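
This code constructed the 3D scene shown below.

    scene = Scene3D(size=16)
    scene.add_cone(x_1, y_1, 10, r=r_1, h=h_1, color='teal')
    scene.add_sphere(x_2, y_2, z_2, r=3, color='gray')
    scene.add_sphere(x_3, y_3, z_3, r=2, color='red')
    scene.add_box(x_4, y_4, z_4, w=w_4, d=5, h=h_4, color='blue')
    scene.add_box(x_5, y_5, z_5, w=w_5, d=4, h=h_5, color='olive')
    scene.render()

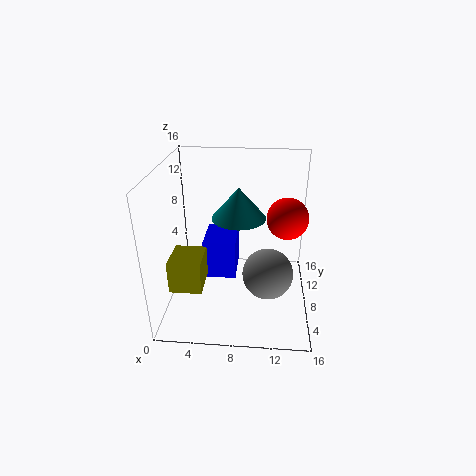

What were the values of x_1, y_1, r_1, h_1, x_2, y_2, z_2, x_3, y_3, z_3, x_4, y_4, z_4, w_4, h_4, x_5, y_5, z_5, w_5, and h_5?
x_1 = 8, y_1 = 9, r_1 = 3, h_1 = 3.5, x_2 = 11.5, y_2 = 8.5, z_2 = 3, x_3 = 13, y_3 = 5, z_3 = 12, x_4 = 3.5, y_4 = 10, z_4 = 1, w_4 = 4, h_4 = 5, x_5 = 1, y_5 = 3.5, z_5 = 3.5, w_5 = 3.5, h_5 = 3.5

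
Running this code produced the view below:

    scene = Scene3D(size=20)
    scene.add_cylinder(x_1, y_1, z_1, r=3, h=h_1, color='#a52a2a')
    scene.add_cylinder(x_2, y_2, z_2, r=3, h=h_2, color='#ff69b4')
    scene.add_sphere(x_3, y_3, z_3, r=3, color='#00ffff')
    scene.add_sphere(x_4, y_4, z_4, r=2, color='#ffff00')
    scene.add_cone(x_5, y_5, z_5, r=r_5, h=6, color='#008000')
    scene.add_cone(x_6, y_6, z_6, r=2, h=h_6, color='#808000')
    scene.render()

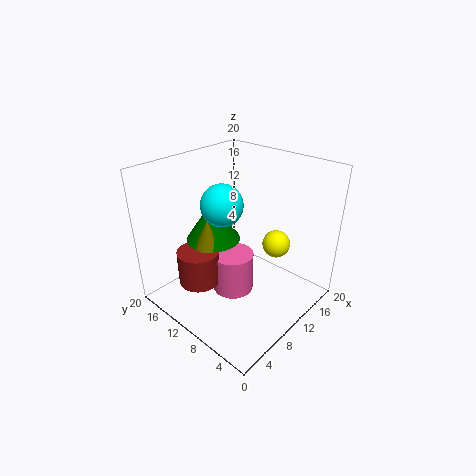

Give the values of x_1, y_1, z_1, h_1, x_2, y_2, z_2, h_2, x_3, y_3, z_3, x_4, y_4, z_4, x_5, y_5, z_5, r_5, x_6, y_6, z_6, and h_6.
x_1 = 6, y_1 = 14, z_1 = 3, h_1 = 5, x_2 = 10, y_2 = 11, z_2 = 1, h_2 = 6, x_3 = 10, y_3 = 13, z_3 = 14, x_4 = 15, y_4 = 7, z_4 = 8, x_5 = 10, y_5 = 15, z_5 = 8, r_5 = 4, x_6 = 8, y_6 = 14, z_6 = 8, h_6 = 4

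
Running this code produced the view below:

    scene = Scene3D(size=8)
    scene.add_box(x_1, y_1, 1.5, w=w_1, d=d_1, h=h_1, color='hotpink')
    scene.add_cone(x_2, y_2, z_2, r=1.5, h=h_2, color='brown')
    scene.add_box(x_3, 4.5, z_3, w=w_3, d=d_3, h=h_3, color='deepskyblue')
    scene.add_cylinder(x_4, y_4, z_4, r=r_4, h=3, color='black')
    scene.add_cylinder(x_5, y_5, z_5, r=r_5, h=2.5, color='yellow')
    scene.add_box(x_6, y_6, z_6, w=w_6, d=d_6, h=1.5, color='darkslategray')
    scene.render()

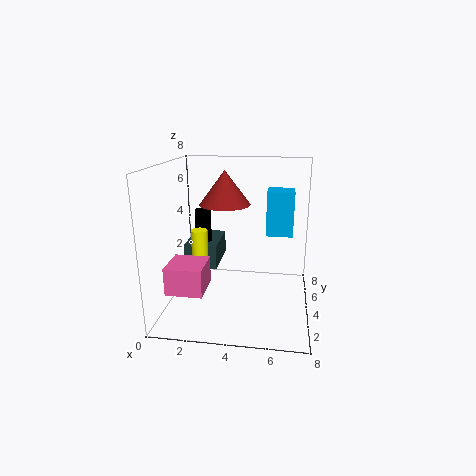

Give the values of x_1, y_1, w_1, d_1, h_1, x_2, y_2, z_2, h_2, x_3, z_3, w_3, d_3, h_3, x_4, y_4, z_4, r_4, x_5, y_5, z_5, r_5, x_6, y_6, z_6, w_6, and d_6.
x_1 = 0.5
y_1 = 1.5
w_1 = 2
d_1 = 2
h_1 = 1.5
x_2 = 3
y_2 = 5.5
z_2 = 5.5
h_2 = 2
x_3 = 5.5
z_3 = 4
w_3 = 1.5
d_3 = 1.5
h_3 = 2.5
x_4 = 1.5
y_4 = 6
z_4 = 2
r_4 = 0.5
x_5 = 1.5
y_5 = 5
z_5 = 1.5
r_5 = 0.5
x_6 = 0.5
y_6 = 5
z_6 = 1.5
w_6 = 2
d_6 = 3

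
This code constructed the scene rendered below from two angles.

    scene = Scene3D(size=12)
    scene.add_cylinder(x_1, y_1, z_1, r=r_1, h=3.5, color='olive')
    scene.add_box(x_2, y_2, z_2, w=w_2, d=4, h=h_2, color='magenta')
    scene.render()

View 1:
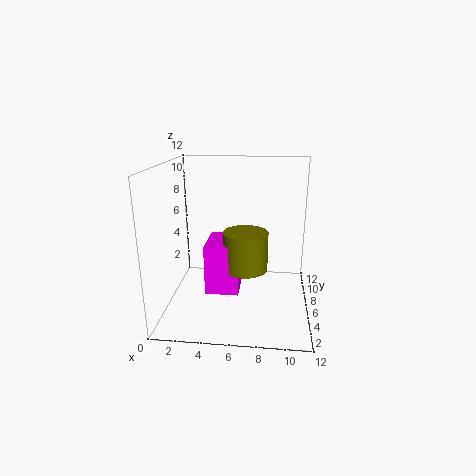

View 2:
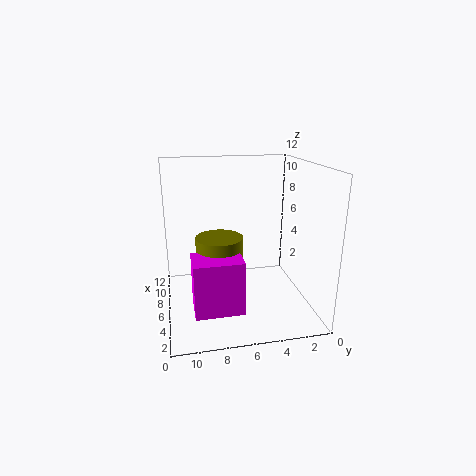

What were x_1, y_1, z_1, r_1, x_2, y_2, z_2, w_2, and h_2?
x_1 = 6.5
y_1 = 7.5
z_1 = 2.5
r_1 = 2
x_2 = 3
y_2 = 6
z_2 = 0.5
w_2 = 3
h_2 = 4.5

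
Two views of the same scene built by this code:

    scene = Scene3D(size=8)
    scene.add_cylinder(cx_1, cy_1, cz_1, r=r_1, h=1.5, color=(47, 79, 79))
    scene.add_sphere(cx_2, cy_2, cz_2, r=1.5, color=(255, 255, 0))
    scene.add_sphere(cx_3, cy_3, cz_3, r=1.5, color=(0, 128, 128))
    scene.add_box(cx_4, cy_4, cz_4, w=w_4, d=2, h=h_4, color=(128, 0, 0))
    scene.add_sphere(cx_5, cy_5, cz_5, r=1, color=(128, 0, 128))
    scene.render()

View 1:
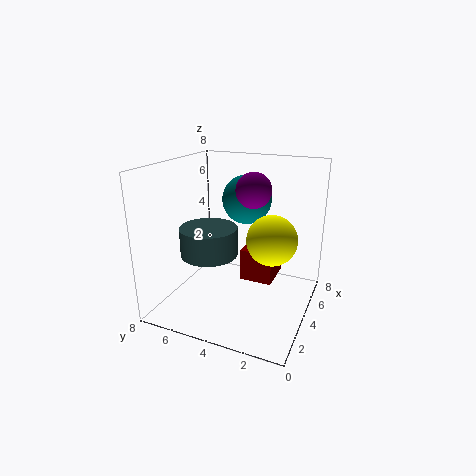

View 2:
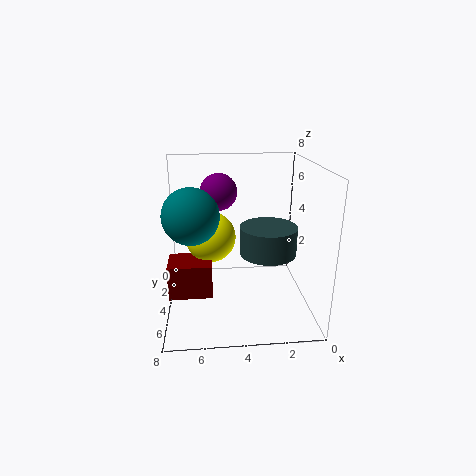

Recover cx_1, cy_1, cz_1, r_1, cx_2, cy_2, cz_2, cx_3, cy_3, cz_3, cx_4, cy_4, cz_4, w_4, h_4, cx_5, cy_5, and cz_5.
cx_1 = 2.5; cy_1 = 5; cz_1 = 3.5; r_1 = 1.5; cx_2 = 5.5; cy_2 = 2.5; cz_2 = 3.5; cx_3 = 6.5; cy_3 = 4.5; cz_3 = 5.5; cx_4 = 5.5; cy_4 = 2.5; cz_4 = 0.5; w_4 = 2.5; h_4 = 2; cx_5 = 5; cy_5 = 3.5; cz_5 = 6.5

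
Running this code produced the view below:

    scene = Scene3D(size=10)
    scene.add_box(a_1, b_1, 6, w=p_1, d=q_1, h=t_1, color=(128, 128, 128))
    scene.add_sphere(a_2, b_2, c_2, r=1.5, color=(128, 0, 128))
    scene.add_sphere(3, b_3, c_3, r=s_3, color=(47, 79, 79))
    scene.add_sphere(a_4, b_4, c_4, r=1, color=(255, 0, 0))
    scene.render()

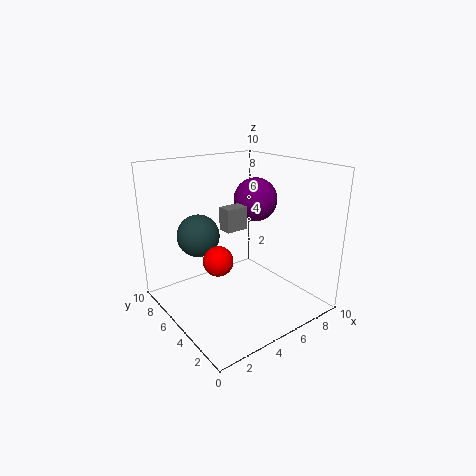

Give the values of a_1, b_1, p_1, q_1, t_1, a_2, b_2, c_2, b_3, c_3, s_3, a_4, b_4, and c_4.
a_1 = 3.5; b_1 = 4; p_1 = 1.5; q_1 = 1; t_1 = 1.5; a_2 = 6.5; b_2 = 5; c_2 = 7.5; b_3 = 7; c_3 = 5; s_3 = 1.5; a_4 = 3; b_4 = 4.5; c_4 = 4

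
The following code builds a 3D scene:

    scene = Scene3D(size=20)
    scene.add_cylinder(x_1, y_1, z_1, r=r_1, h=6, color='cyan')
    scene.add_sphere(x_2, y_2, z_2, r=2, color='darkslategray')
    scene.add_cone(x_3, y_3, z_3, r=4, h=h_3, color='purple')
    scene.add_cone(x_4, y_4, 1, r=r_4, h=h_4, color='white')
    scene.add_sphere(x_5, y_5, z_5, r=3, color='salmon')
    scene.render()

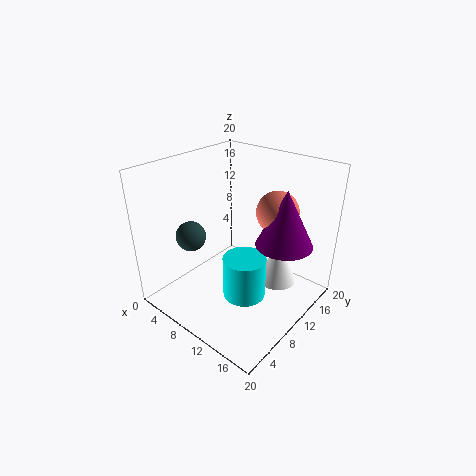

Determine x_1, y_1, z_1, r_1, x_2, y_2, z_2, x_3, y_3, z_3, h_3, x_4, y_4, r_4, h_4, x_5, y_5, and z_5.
x_1 = 12; y_1 = 9; z_1 = 2; r_1 = 3; x_2 = 6; y_2 = 5; z_2 = 11; x_3 = 15; y_3 = 14; z_3 = 9; h_3 = 8; x_4 = 13; y_4 = 16; r_4 = 3; h_4 = 7; x_5 = 13; y_5 = 15; z_5 = 13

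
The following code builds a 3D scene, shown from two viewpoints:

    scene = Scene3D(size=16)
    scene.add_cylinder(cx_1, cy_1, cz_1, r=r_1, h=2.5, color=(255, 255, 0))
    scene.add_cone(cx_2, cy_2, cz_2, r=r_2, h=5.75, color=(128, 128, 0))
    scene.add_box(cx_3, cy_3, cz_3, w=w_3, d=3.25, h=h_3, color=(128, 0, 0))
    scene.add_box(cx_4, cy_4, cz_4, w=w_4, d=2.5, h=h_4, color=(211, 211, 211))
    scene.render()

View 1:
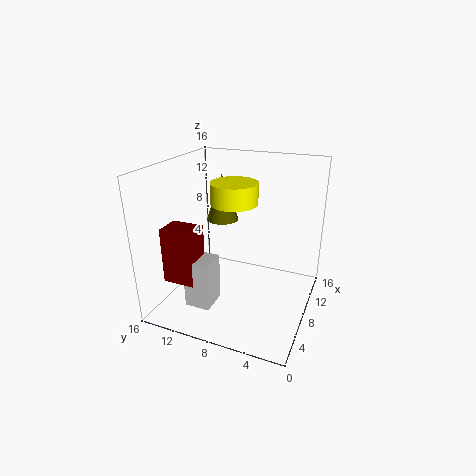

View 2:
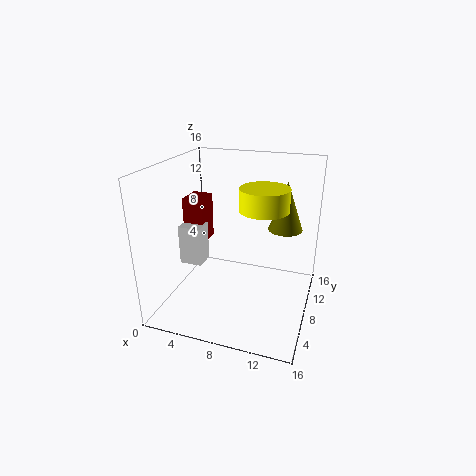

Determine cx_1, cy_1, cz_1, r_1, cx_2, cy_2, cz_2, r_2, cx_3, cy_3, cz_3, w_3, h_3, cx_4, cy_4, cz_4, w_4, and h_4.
cx_1 = 10.5, cy_1 = 9.5, cz_1 = 11, r_1 = 2.75, cx_2 = 12.5, cy_2 = 12, cz_2 = 8, r_2 = 2, cx_3 = 0.5, cy_3 = 9.5, cz_3 = 5.75, w_3 = 2.5, h_3 = 5.5, cx_4 = 0.5, cy_4 = 8, cz_4 = 3.5, w_4 = 2.75, h_4 = 4.75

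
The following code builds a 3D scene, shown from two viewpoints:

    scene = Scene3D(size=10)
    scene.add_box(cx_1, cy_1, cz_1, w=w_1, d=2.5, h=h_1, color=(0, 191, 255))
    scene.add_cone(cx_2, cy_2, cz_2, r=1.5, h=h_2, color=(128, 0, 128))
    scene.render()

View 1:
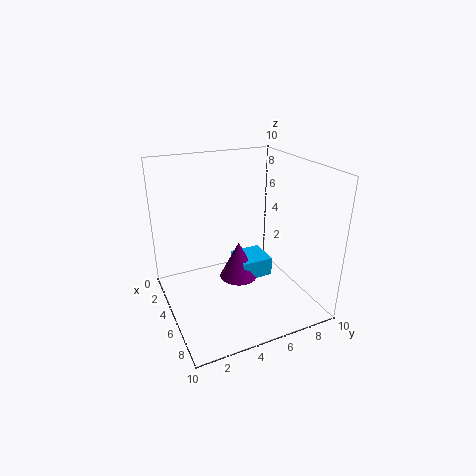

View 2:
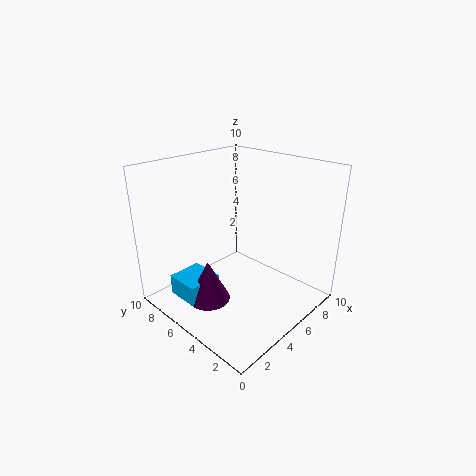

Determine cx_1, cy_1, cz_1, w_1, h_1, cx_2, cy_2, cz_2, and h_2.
cx_1 = 1.5; cy_1 = 6; cz_1 = 0.5; w_1 = 2.5; h_1 = 1.5; cx_2 = 3; cy_2 = 6; cz_2 = 0.5; h_2 = 3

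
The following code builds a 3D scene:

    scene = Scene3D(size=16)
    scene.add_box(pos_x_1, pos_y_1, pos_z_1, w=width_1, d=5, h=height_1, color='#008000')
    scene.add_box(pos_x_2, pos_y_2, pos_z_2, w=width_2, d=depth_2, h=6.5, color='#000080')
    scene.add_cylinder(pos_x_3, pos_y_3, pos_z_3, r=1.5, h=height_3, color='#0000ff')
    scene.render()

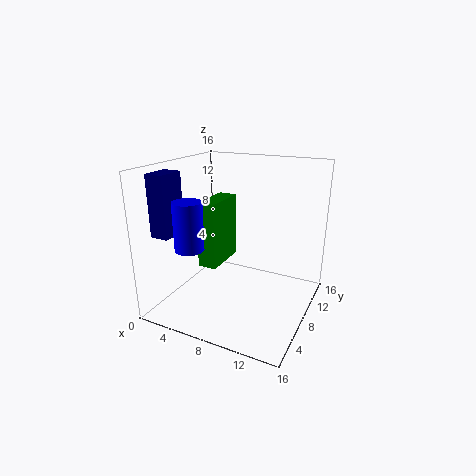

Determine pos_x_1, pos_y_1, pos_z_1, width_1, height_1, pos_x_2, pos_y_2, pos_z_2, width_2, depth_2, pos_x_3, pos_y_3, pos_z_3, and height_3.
pos_x_1 = 5; pos_y_1 = 4.5; pos_z_1 = 5.5; width_1 = 2; height_1 = 7; pos_x_2 = 1; pos_y_2 = 2; pos_z_2 = 9; width_2 = 2; depth_2 = 3; pos_x_3 = 5; pos_y_3 = 3; pos_z_3 = 8; height_3 = 5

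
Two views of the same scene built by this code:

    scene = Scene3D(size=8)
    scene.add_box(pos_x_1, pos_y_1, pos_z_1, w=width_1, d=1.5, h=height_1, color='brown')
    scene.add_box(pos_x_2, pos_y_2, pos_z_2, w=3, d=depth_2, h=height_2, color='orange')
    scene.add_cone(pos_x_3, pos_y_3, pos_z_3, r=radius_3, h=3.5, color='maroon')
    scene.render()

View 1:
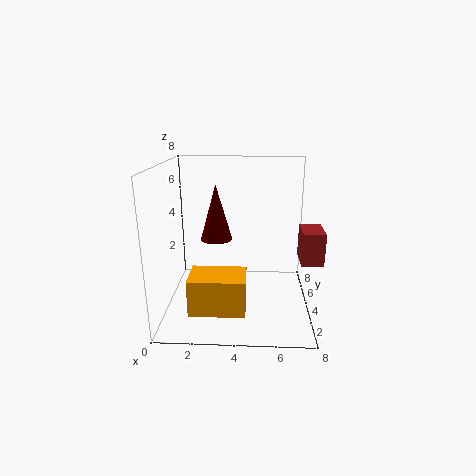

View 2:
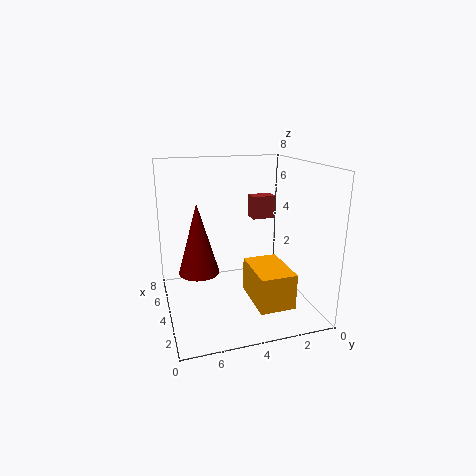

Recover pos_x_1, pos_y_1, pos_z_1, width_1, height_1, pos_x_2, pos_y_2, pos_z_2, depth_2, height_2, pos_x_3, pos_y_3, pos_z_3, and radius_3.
pos_x_1 = 7; pos_y_1 = 0.5; pos_z_1 = 4; width_1 = 1; height_1 = 1.5; pos_x_2 = 1.5; pos_y_2 = 1.5; pos_z_2 = 0.5; depth_2 = 2; height_2 = 2; pos_x_3 = 2.5; pos_y_3 = 6.5; pos_z_3 = 3; radius_3 = 1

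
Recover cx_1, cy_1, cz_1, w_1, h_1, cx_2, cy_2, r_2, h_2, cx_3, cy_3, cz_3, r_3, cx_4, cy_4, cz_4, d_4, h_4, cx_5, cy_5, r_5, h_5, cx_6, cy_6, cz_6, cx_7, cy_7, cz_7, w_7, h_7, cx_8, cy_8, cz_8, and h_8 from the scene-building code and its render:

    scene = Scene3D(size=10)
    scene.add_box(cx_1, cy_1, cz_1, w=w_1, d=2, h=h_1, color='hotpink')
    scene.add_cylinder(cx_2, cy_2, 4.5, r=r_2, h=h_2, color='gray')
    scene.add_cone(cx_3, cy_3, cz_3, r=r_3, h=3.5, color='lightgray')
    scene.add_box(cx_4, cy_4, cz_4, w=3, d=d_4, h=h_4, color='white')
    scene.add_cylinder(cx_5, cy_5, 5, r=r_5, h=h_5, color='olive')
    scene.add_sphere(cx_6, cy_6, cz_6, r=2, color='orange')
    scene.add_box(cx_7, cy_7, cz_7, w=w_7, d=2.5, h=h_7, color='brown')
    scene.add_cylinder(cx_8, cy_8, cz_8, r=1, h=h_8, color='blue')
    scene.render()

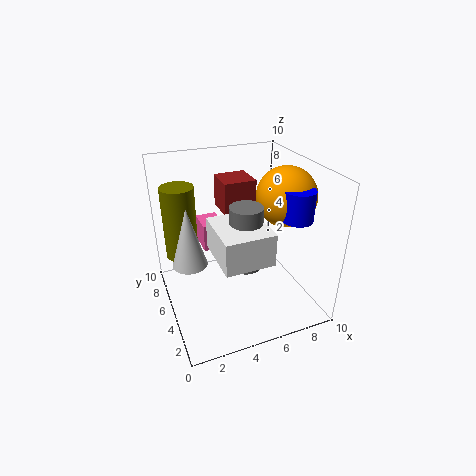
cx_1 = 3
cy_1 = 6.5
cz_1 = 3.5
w_1 = 1.5
h_1 = 2
cx_2 = 4.5
cy_2 = 2.5
r_2 = 1
h_2 = 4
cx_3 = 1
cy_3 = 2.5
cz_3 = 5.5
r_3 = 1
cx_4 = 2.5
cy_4 = 0.5
cz_4 = 5.5
d_4 = 3.5
h_4 = 2
cx_5 = 1
cy_5 = 4.5
r_5 = 1
h_5 = 4.5
cx_6 = 8
cy_6 = 4
cz_6 = 8
cx_7 = 5
cy_7 = 7.5
cz_7 = 5.5
w_7 = 2.5
h_7 = 2.5
cx_8 = 8
cy_8 = 2.5
cz_8 = 7
h_8 = 2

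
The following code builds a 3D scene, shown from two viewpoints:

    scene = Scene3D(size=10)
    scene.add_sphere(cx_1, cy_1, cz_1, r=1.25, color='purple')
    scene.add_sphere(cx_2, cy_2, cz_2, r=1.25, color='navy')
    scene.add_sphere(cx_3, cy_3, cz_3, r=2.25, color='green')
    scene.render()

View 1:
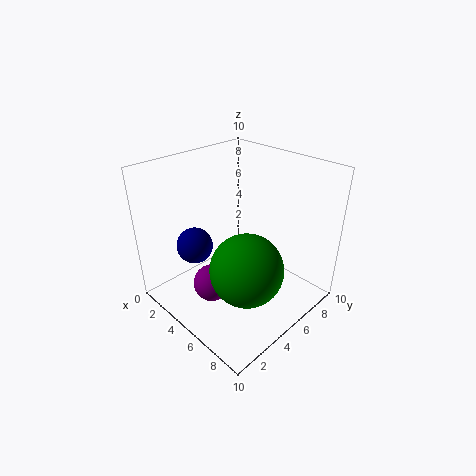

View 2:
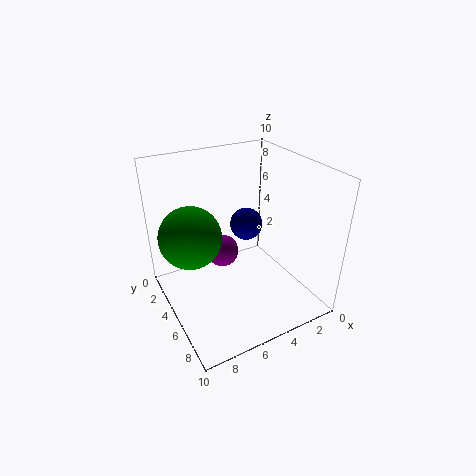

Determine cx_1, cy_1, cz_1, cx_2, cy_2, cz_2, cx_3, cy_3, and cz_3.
cx_1 = 5, cy_1 = 2.5, cz_1 = 2.5, cx_2 = 3, cy_2 = 2.75, cz_2 = 4.5, cx_3 = 7.75, cy_3 = 3, cz_3 = 4.75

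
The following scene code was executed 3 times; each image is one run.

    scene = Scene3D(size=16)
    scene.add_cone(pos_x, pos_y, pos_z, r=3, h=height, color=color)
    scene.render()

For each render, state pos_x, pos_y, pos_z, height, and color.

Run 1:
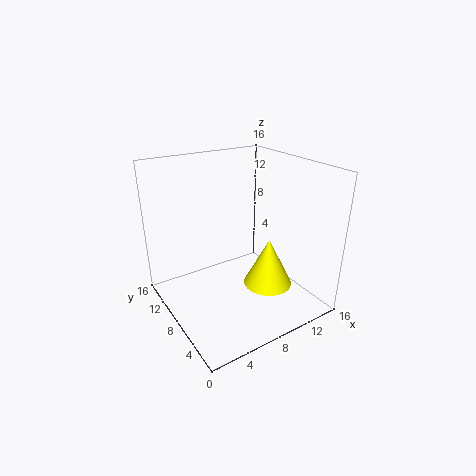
pos_x = 12.5; pos_y = 8; pos_z = 0.5; height = 6; color = 'yellow'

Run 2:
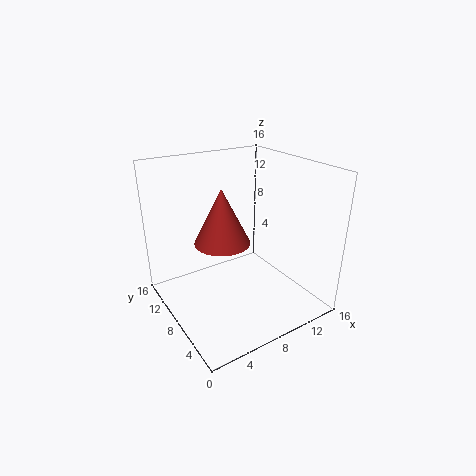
pos_x = 6; pos_y = 8; pos_z = 8; height = 6; color = 'brown'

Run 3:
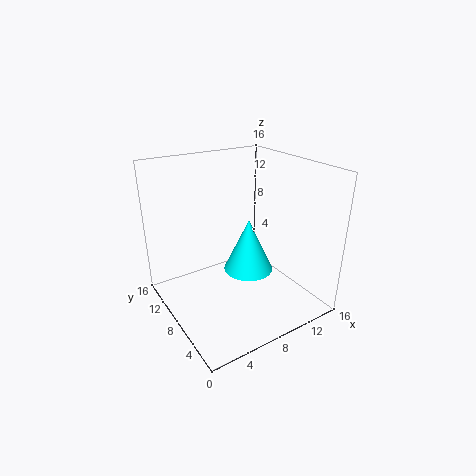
pos_x = 10.5; pos_y = 9.5; pos_z = 2.5; height = 6.5; color = 'cyan'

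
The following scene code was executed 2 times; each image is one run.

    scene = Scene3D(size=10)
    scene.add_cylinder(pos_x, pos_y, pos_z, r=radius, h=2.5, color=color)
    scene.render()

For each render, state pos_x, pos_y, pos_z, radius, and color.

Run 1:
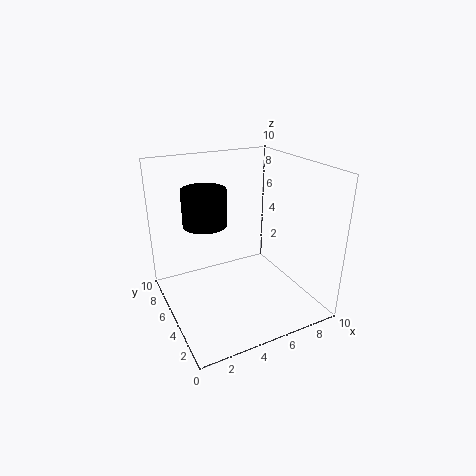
pos_x = 3
pos_y = 6
pos_z = 6
radius = 1.5
color = 'black'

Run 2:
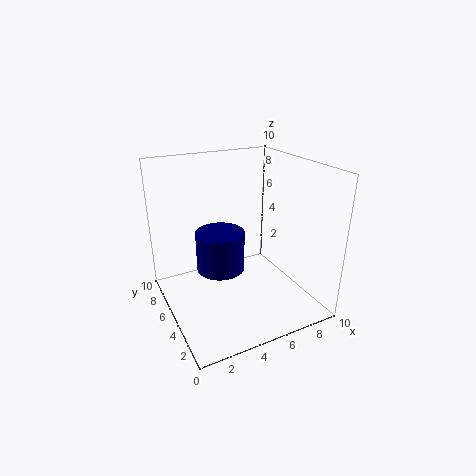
pos_x = 3
pos_y = 3.5
pos_z = 4
radius = 1.5
color = 'navy'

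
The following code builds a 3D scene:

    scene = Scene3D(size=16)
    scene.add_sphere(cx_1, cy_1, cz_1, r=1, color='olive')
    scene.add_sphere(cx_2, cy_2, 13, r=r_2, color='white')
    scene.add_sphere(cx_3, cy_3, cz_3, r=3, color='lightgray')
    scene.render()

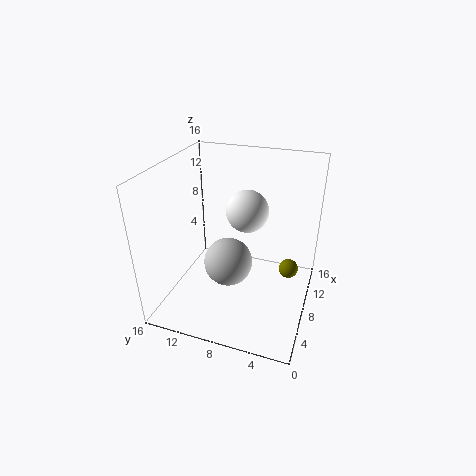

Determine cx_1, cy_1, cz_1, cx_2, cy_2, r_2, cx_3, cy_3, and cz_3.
cx_1 = 7
cy_1 = 2
cz_1 = 6
cx_2 = 5
cy_2 = 6
r_2 = 2
cx_3 = 10
cy_3 = 10
cz_3 = 3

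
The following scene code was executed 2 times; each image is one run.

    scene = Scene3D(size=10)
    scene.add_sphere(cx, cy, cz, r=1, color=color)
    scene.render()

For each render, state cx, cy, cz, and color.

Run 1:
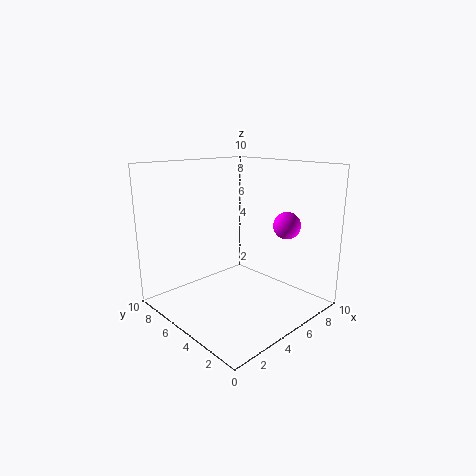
cx = 8.5; cy = 3.5; cz = 5.5; color = 'magenta'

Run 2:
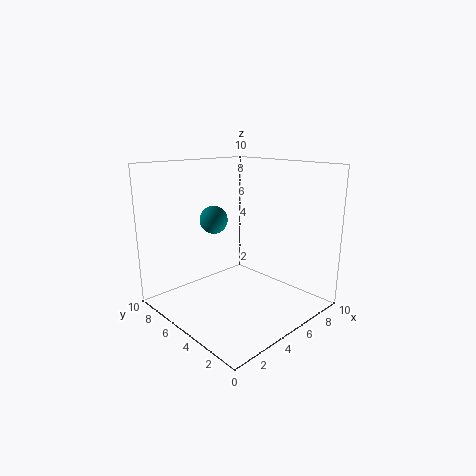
cx = 4.5; cy = 7; cz = 6; color = 'teal'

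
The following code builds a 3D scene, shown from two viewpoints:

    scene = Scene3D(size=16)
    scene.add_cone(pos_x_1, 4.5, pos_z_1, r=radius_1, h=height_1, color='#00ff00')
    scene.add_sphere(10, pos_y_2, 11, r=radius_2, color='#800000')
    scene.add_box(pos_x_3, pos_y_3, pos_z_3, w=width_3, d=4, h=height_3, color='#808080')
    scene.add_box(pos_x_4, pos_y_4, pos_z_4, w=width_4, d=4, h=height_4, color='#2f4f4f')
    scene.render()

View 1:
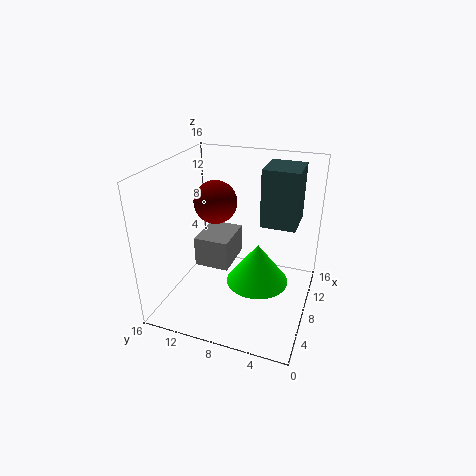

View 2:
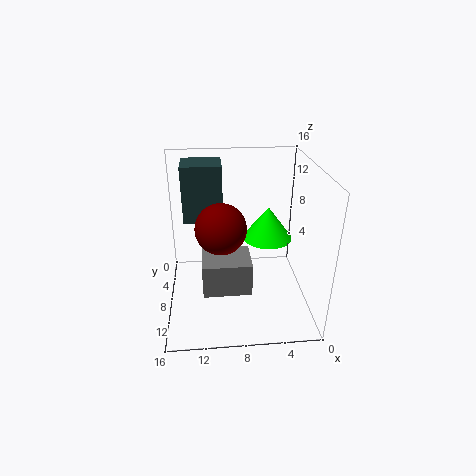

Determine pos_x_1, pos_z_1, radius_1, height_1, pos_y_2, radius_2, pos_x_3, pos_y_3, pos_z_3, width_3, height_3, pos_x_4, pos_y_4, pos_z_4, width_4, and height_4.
pos_x_1 = 4
pos_z_1 = 6
radius_1 = 3
height_1 = 4
pos_y_2 = 11.5
radius_2 = 2.5
pos_x_3 = 7
pos_y_3 = 9
pos_z_3 = 4
width_3 = 5
height_3 = 3.5
pos_x_4 = 9.5
pos_y_4 = 2
pos_z_4 = 9
width_4 = 4.5
height_4 = 6.5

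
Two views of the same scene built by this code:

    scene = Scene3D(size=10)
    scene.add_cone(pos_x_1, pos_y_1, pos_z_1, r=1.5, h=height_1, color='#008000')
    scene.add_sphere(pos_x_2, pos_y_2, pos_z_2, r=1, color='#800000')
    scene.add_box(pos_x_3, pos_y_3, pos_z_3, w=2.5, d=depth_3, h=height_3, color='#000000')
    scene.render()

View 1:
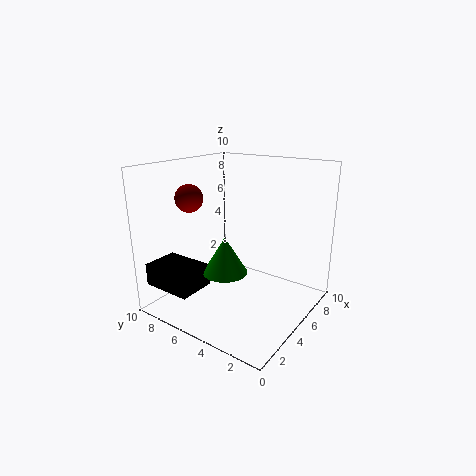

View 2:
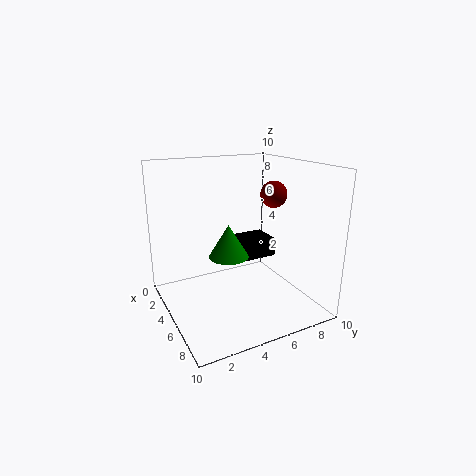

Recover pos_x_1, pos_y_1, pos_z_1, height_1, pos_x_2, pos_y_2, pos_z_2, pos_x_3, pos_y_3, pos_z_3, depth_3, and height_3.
pos_x_1 = 3.5; pos_y_1 = 5; pos_z_1 = 3; height_1 = 2.5; pos_x_2 = 4; pos_y_2 = 8.5; pos_z_2 = 7.5; pos_x_3 = 0.5; pos_y_3 = 6; pos_z_3 = 2; depth_3 = 3.5; height_3 = 1.5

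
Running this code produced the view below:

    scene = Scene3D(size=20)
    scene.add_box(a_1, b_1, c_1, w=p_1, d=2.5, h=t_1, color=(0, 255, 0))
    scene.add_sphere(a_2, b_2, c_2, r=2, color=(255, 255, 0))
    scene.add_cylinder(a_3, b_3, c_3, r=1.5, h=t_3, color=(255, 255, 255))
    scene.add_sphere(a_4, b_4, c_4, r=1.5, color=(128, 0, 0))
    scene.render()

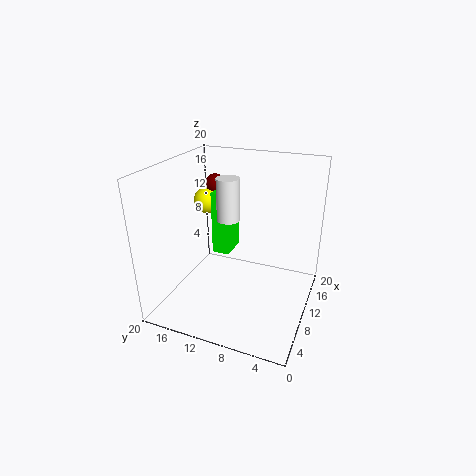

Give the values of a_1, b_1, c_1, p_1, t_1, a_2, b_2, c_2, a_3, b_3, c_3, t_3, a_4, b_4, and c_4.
a_1 = 10; b_1 = 11.5; c_1 = 7; p_1 = 4; t_1 = 9; a_2 = 14.5; b_2 = 17; c_2 = 13; a_3 = 8; b_3 = 10.5; c_3 = 13.5; t_3 = 5.5; a_4 = 15.5; b_4 = 16; c_4 = 15.5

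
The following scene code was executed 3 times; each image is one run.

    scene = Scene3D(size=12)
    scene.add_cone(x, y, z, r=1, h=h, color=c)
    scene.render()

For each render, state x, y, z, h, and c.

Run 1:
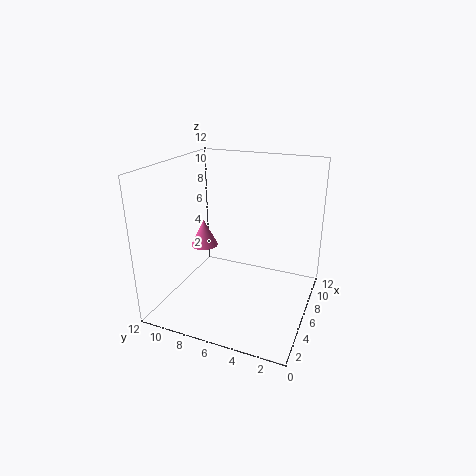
x = 3
y = 7.5
z = 6.5
h = 2
c = 'hotpink'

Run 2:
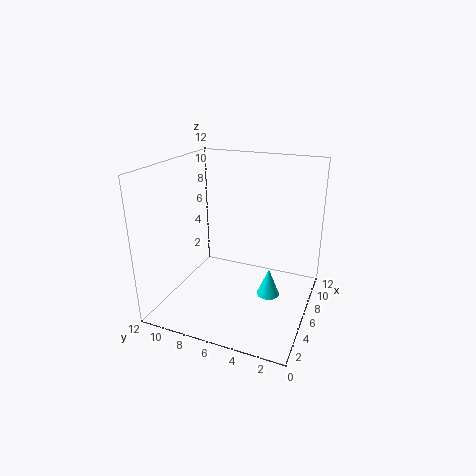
x = 7
y = 3.5
z = 0.5
h = 2.5
c = 'cyan'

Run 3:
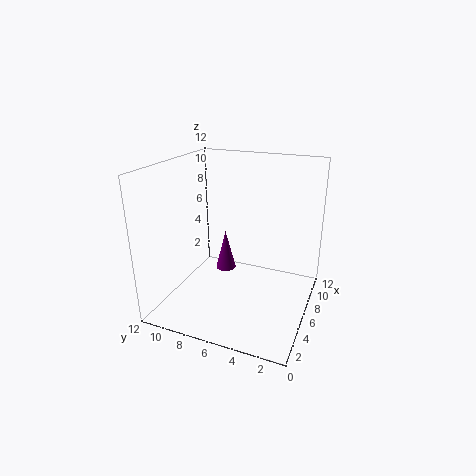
x = 10
y = 9
z = 0.5
h = 4
c = 'purple'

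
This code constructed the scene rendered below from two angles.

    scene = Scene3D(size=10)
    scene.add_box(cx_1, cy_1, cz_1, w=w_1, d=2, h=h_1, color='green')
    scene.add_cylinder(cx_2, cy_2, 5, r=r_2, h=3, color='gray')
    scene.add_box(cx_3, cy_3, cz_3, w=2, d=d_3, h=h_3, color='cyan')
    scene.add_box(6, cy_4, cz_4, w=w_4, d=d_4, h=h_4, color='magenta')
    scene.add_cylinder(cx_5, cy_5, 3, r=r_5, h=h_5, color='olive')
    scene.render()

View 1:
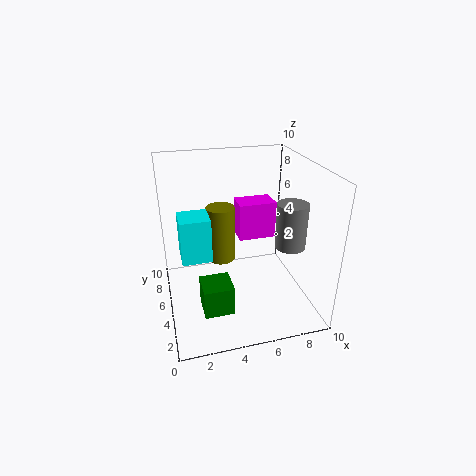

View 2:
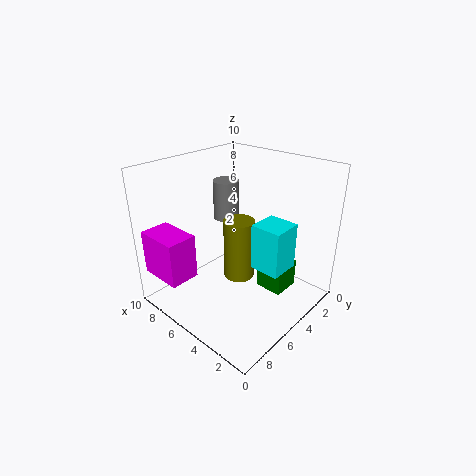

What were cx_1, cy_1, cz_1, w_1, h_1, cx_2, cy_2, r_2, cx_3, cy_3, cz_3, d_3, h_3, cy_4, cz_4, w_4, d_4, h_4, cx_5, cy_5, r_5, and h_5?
cx_1 = 2
cy_1 = 2
cz_1 = 1
w_1 = 2
h_1 = 2
cx_2 = 8
cy_2 = 3
r_2 = 1
cx_3 = 1
cy_3 = 4
cz_3 = 4
d_3 = 2
h_3 = 3
cy_4 = 8
cz_4 = 3
w_4 = 3
d_4 = 2
h_4 = 3
cx_5 = 4
cy_5 = 6
r_5 = 1
h_5 = 4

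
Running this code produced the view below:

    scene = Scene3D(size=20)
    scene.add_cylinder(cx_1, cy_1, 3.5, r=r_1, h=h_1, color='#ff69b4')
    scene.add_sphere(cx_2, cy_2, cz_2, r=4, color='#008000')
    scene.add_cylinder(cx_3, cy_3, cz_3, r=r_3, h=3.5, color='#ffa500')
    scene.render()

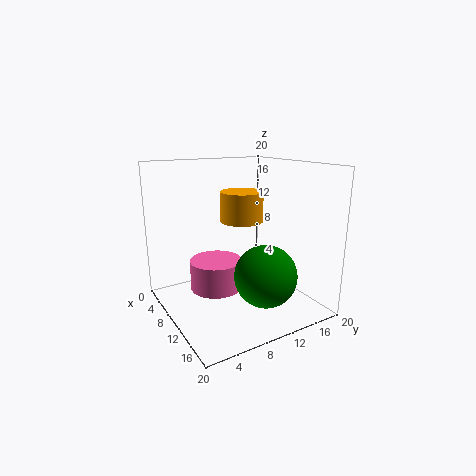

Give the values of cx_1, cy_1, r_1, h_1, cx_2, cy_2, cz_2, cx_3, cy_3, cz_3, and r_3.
cx_1 = 10
cy_1 = 6.5
r_1 = 3.5
h_1 = 4
cx_2 = 16
cy_2 = 10.5
cz_2 = 6.5
cx_3 = 15
cy_3 = 7.5
cz_3 = 14
r_3 = 2.5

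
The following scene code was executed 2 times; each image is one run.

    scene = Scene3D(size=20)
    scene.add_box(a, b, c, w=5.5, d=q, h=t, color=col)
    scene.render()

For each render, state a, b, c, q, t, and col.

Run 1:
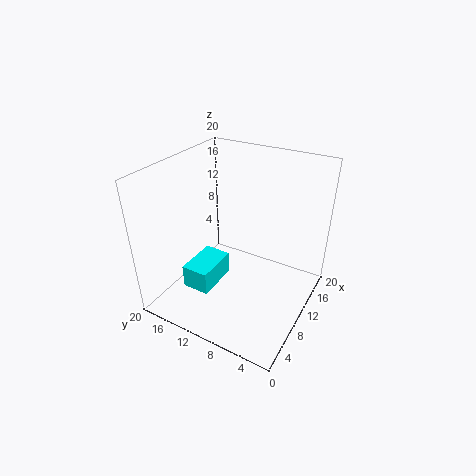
a = 2, b = 10, c = 6, q = 3.5, t = 3, col = 'cyan'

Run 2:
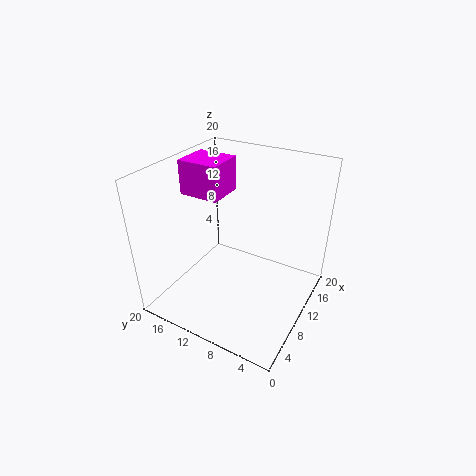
a = 10, b = 13.5, c = 14.5, q = 6, t = 5, col = 'magenta'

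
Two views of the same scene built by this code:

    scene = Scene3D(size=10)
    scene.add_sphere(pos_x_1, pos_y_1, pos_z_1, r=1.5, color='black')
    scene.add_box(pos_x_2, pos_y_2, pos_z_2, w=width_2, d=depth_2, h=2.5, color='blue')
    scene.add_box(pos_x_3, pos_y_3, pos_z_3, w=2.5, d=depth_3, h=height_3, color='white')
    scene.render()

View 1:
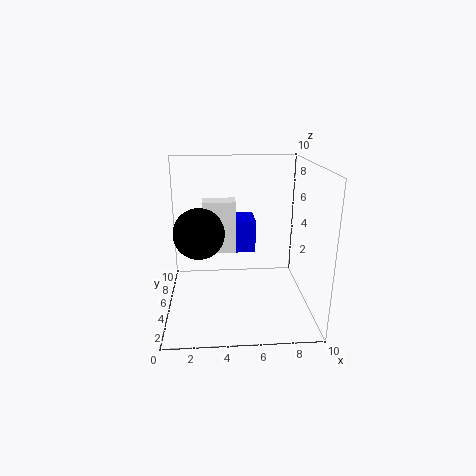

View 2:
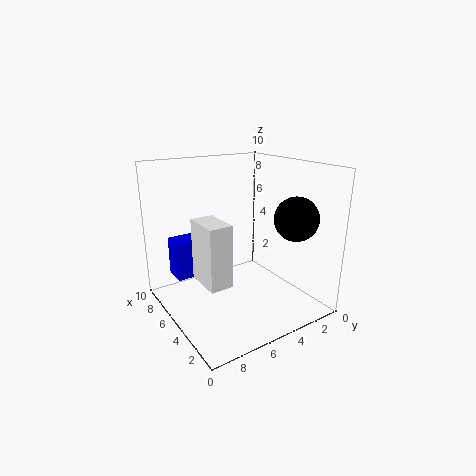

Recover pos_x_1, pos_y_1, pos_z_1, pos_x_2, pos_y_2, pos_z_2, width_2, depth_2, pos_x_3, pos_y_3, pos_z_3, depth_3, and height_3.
pos_x_1 = 2.5, pos_y_1 = 2, pos_z_1 = 6.5, pos_x_2 = 5, pos_y_2 = 7, pos_z_2 = 3, width_2 = 1.5, depth_2 = 2.5, pos_x_3 = 2.5, pos_y_3 = 7, pos_z_3 = 3, depth_3 = 1.5, height_3 = 4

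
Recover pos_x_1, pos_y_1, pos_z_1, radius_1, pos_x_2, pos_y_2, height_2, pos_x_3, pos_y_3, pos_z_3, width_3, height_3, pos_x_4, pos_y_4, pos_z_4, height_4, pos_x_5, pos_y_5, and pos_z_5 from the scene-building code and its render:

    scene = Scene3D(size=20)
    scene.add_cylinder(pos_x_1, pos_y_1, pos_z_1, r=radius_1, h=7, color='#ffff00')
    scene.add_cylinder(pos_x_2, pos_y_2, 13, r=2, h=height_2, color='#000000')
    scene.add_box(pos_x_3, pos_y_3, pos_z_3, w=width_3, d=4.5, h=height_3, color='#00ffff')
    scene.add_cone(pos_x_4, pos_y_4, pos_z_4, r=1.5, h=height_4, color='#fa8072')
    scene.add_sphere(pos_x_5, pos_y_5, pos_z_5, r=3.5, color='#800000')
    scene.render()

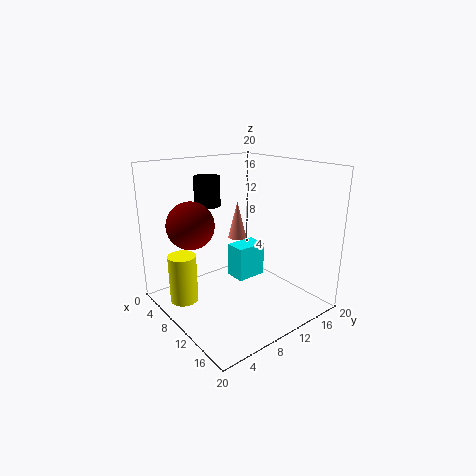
pos_x_1 = 5.5, pos_y_1 = 3.5, pos_z_1 = 0.5, radius_1 = 2, pos_x_2 = 2.5, pos_y_2 = 10, height_2 = 4.5, pos_x_3 = 7, pos_y_3 = 10.5, pos_z_3 = 3, width_3 = 3, height_3 = 5, pos_x_4 = 3.5, pos_y_4 = 15, pos_z_4 = 7, height_4 = 6, pos_x_5 = 4, pos_y_5 = 6, pos_z_5 = 11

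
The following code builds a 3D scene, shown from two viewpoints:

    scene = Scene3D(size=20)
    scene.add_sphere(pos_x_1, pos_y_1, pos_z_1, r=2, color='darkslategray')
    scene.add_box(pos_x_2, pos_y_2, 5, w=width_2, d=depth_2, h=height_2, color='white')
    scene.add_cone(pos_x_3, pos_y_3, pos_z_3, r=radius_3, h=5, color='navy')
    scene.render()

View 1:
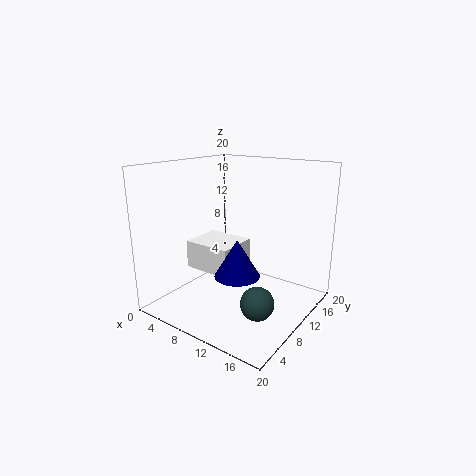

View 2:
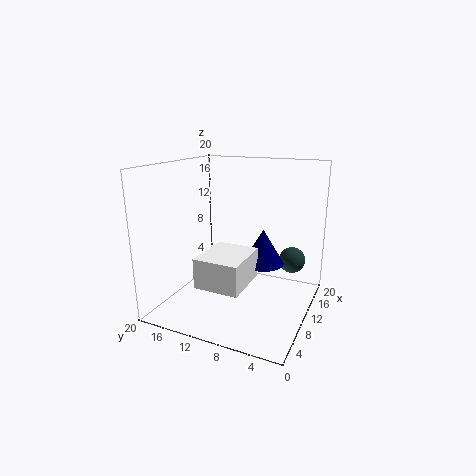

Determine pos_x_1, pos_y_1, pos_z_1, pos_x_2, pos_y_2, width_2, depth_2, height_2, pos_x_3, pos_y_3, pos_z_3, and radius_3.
pos_x_1 = 17; pos_y_1 = 4; pos_z_1 = 5; pos_x_2 = 3; pos_y_2 = 7; width_2 = 7; depth_2 = 6; height_2 = 4; pos_x_3 = 12; pos_y_3 = 7; pos_z_3 = 6; radius_3 = 3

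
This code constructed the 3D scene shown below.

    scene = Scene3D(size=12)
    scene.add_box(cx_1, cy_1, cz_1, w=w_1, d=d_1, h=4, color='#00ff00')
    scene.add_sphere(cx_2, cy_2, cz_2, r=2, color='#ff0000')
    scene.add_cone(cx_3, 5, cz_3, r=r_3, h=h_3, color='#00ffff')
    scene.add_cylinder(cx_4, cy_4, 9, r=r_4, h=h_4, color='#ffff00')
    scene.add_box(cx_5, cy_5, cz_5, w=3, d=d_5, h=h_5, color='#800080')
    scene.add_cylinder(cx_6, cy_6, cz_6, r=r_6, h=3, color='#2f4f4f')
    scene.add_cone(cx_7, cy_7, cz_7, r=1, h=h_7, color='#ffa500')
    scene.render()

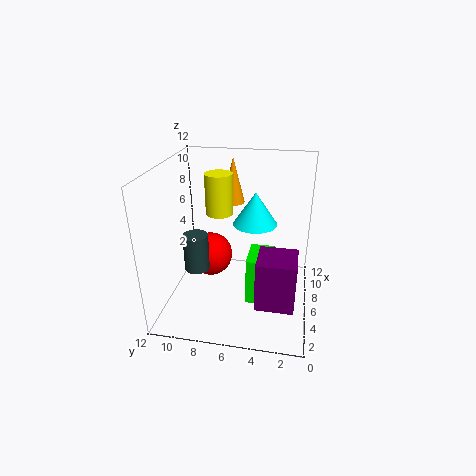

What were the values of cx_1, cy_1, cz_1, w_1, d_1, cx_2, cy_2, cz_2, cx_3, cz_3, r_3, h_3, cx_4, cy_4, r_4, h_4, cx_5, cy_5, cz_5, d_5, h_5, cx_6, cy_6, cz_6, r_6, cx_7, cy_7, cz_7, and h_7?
cx_1 = 4, cy_1 = 3, cz_1 = 1, w_1 = 3, d_1 = 2, cx_2 = 8, cy_2 = 9, cz_2 = 3, cx_3 = 9, cz_3 = 6, r_3 = 2, h_3 = 3, cx_4 = 4, cy_4 = 7, r_4 = 1, h_4 = 3, cx_5 = 2, cy_5 = 1, cz_5 = 2, d_5 = 3, h_5 = 4, cx_6 = 4, cy_6 = 9, cz_6 = 4, r_6 = 1, cx_7 = 9, cy_7 = 7, cz_7 = 8, h_7 = 4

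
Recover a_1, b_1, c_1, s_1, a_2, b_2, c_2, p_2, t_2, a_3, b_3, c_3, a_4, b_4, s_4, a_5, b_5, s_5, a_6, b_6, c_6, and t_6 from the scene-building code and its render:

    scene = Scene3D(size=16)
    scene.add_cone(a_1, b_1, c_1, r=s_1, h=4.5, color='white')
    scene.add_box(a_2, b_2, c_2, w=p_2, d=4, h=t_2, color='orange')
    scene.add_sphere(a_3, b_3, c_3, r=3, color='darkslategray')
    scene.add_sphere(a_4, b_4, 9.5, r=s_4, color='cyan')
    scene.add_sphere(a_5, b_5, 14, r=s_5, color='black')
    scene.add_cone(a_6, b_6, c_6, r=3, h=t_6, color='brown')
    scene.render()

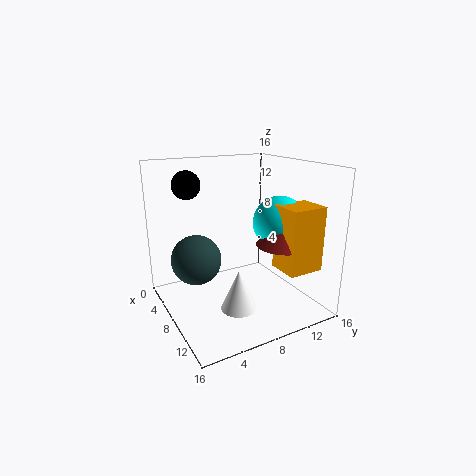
a_1 = 10; b_1 = 7; c_1 = 0.5; s_1 = 2; a_2 = 10.5; b_2 = 11; c_2 = 5; p_2 = 3.5; t_2 = 7; a_3 = 4; b_3 = 4.5; c_3 = 4.5; a_4 = 9.5; b_4 = 12.5; s_4 = 3; a_5 = 6; b_5 = 3; s_5 = 1.5; a_6 = 11; b_6 = 12; c_6 = 7.5; t_6 = 3.5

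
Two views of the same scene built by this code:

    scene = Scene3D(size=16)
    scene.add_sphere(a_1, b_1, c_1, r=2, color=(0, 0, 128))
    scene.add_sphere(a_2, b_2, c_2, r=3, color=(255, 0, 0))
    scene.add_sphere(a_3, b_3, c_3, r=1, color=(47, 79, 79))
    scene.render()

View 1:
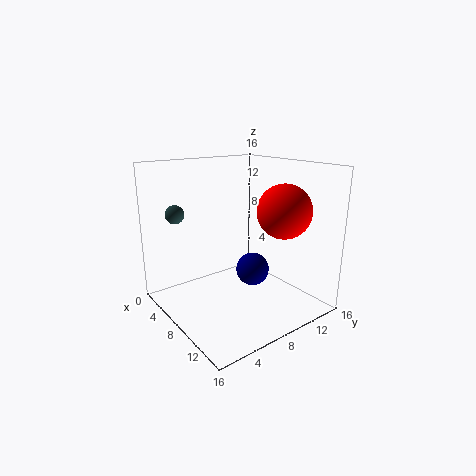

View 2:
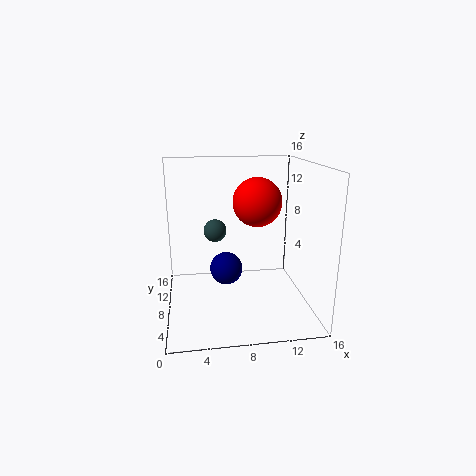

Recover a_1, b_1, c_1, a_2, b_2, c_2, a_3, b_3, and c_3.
a_1 = 7
b_1 = 11
c_1 = 3
a_2 = 11
b_2 = 12
c_2 = 11
a_3 = 5
b_3 = 2
c_3 = 11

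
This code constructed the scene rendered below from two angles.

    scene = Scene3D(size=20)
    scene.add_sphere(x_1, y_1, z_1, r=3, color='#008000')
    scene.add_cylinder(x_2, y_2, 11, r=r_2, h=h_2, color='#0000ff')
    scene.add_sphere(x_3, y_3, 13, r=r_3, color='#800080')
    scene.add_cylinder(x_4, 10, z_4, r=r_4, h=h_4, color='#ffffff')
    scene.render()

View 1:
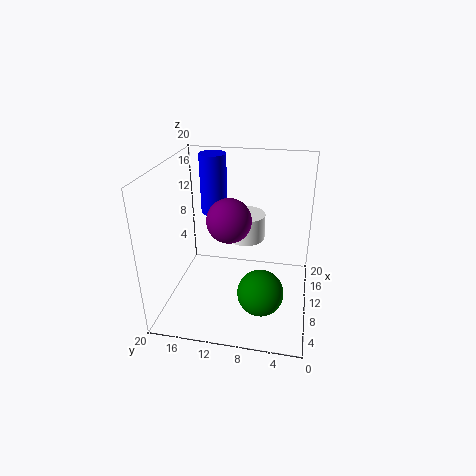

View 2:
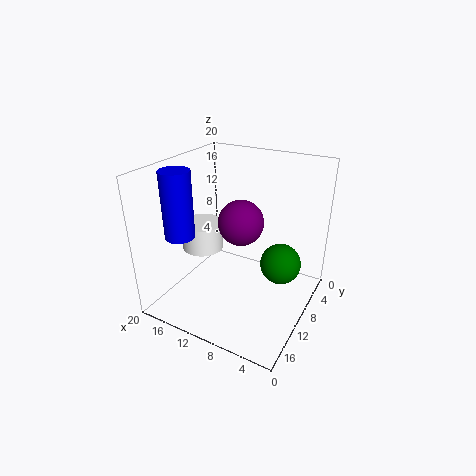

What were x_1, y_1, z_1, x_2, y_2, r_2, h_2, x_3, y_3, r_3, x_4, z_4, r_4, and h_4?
x_1 = 5, y_1 = 6, z_1 = 5, x_2 = 16, y_2 = 15, r_2 = 2, h_2 = 9, x_3 = 9, y_3 = 11, r_3 = 3, x_4 = 16, z_4 = 7, r_4 = 3, h_4 = 4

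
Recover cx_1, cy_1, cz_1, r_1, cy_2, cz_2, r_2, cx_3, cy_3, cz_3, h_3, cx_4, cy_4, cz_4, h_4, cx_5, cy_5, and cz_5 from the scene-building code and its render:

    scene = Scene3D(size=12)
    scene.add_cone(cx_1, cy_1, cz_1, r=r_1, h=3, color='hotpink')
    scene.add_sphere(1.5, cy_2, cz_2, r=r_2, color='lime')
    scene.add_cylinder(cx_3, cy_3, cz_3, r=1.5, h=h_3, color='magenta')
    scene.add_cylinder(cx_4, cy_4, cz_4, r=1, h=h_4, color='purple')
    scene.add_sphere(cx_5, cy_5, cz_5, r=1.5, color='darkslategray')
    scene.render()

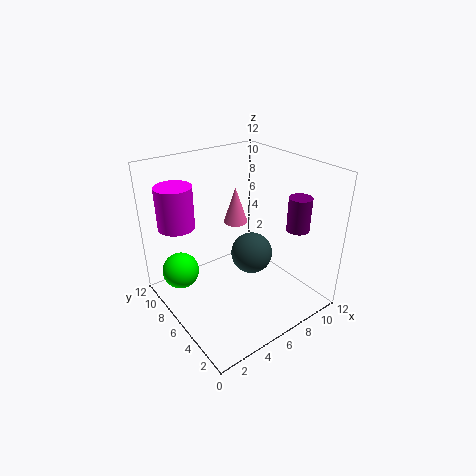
cx_1 = 6.5, cy_1 = 7, cz_1 = 7, r_1 = 1, cy_2 = 8, cz_2 = 3.5, r_2 = 1.5, cx_3 = 2, cy_3 = 9, cz_3 = 7, h_3 = 3.5, cx_4 = 11, cy_4 = 4, cz_4 = 6, h_4 = 3, cx_5 = 5, cy_5 = 3, cz_5 = 6.5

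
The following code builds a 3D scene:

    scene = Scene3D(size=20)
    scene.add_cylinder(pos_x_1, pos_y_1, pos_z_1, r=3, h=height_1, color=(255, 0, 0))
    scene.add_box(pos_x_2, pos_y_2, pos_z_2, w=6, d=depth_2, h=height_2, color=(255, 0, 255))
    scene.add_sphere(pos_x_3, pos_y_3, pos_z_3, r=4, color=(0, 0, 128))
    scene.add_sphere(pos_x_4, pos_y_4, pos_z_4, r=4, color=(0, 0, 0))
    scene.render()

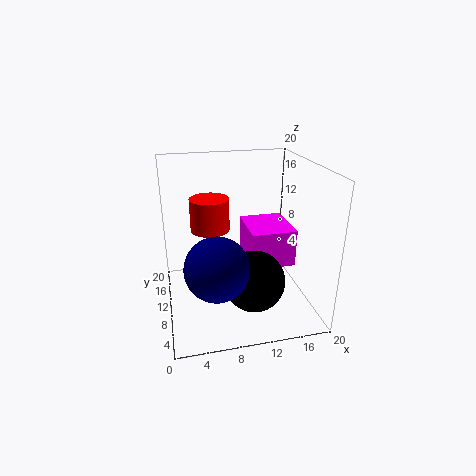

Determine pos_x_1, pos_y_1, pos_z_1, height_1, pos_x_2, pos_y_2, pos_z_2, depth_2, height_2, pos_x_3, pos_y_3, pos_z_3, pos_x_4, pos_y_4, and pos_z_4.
pos_x_1 = 7, pos_y_1 = 16, pos_z_1 = 9, height_1 = 5, pos_x_2 = 11, pos_y_2 = 6, pos_z_2 = 7, depth_2 = 7, height_2 = 5, pos_x_3 = 6, pos_y_3 = 4, pos_z_3 = 9, pos_x_4 = 11, pos_y_4 = 5, pos_z_4 = 6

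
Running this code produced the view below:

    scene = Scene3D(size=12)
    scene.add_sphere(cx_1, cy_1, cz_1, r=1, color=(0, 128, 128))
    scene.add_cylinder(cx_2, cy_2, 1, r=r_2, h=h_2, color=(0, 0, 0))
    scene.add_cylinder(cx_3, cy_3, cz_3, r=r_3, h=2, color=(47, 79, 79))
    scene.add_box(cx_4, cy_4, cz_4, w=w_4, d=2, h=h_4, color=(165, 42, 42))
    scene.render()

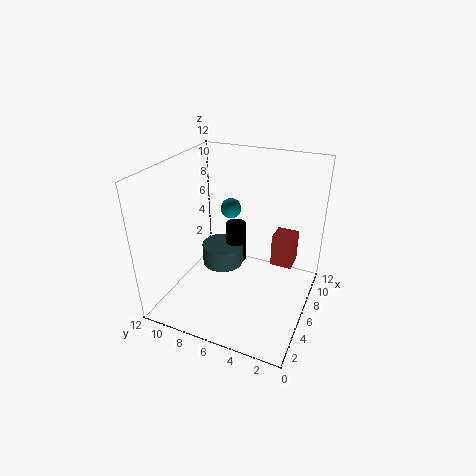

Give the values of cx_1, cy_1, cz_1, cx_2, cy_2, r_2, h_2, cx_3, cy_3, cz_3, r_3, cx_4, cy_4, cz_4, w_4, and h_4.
cx_1 = 11; cy_1 = 9; cz_1 = 6; cx_2 = 10; cy_2 = 8; r_2 = 1; h_2 = 4; cx_3 = 9; cy_3 = 9; cz_3 = 1; r_3 = 2; cx_4 = 9; cy_4 = 2; cz_4 = 2; w_4 = 2; h_4 = 3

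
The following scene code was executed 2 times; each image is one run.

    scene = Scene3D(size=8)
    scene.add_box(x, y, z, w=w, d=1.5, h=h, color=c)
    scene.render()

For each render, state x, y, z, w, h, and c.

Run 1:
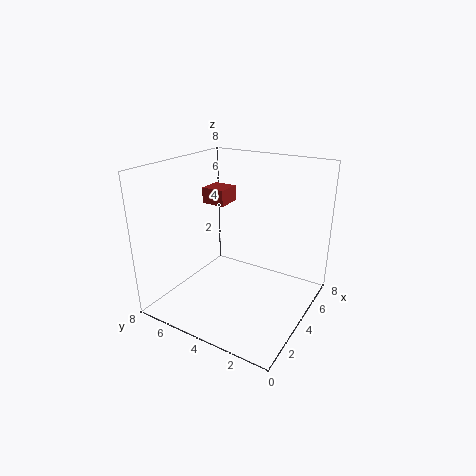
x = 5.5, y = 6, z = 5, w = 1.5, h = 1, c = 'brown'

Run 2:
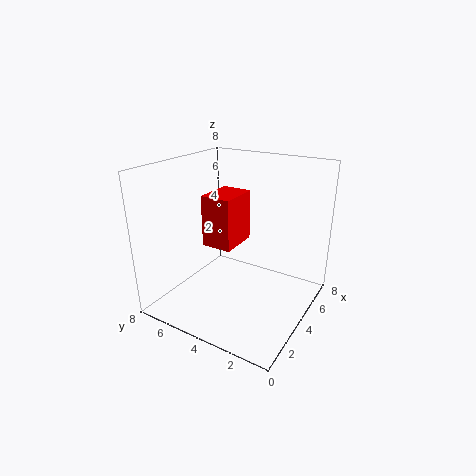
x = 1.5, y = 3, z = 4.5, w = 2, h = 2.5, c = 'red'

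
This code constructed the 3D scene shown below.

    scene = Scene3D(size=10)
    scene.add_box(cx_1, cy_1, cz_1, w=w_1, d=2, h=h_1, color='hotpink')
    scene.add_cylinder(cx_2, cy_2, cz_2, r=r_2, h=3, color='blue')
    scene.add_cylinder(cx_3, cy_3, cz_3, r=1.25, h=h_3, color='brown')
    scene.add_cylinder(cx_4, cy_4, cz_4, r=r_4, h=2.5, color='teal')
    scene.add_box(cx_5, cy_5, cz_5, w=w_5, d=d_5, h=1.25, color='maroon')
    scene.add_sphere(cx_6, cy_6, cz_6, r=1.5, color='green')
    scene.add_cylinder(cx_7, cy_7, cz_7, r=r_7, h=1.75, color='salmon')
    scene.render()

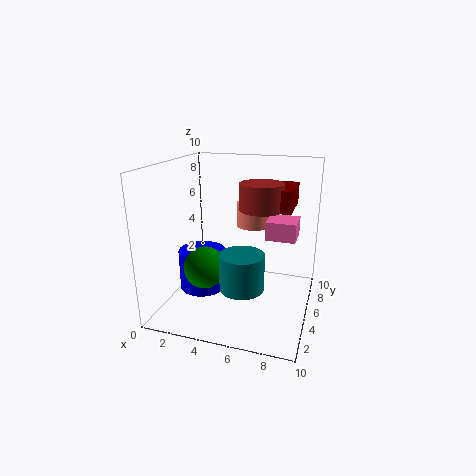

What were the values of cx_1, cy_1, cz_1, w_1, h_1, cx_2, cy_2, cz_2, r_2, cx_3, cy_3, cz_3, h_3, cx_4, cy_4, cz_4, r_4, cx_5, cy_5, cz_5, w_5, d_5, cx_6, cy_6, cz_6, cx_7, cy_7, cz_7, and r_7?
cx_1 = 7, cy_1 = 4.5, cz_1 = 5.25, w_1 = 2, h_1 = 1.25, cx_2 = 2, cy_2 = 5.5, cz_2 = 0.5, r_2 = 1.75, cx_3 = 7.25, cy_3 = 2.25, cz_3 = 8, h_3 = 1.5, cx_4 = 5.75, cy_4 = 3.5, cz_4 = 2, r_4 = 1.5, cx_5 = 7.5, cy_5 = 1.75, cz_5 = 8, w_5 = 1.5, d_5 = 2.75, cx_6 = 2.75, cy_6 = 4.25, cz_6 = 2.75, cx_7 = 5.5, cy_7 = 7.25, cz_7 = 5.25, r_7 = 1.25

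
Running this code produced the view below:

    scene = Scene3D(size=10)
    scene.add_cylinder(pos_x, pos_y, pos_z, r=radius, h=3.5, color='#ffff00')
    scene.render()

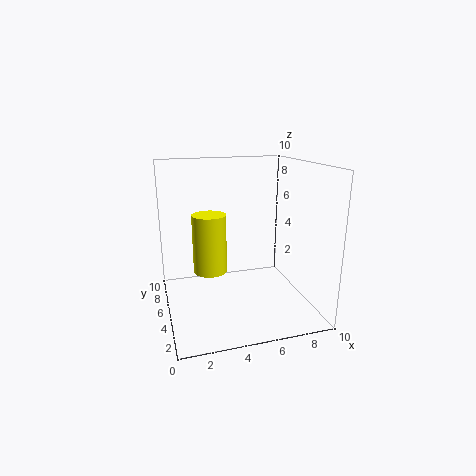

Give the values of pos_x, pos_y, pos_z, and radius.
pos_x = 2.5; pos_y = 2.5; pos_z = 4; radius = 1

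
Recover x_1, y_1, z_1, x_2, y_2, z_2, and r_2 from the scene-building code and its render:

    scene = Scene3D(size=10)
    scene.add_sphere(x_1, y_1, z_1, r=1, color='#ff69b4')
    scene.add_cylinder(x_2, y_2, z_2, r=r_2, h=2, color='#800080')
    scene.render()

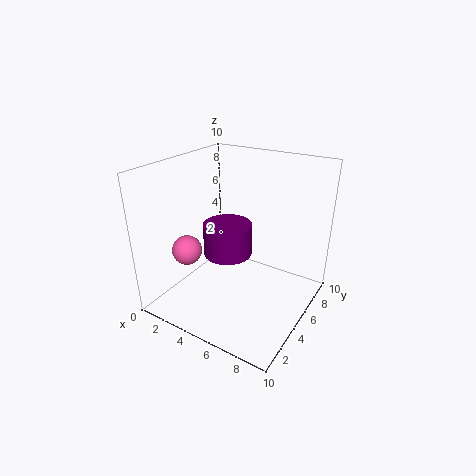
x_1 = 2.5, y_1 = 2.5, z_1 = 4.5, x_2 = 5.5, y_2 = 3, z_2 = 5, r_2 = 1.5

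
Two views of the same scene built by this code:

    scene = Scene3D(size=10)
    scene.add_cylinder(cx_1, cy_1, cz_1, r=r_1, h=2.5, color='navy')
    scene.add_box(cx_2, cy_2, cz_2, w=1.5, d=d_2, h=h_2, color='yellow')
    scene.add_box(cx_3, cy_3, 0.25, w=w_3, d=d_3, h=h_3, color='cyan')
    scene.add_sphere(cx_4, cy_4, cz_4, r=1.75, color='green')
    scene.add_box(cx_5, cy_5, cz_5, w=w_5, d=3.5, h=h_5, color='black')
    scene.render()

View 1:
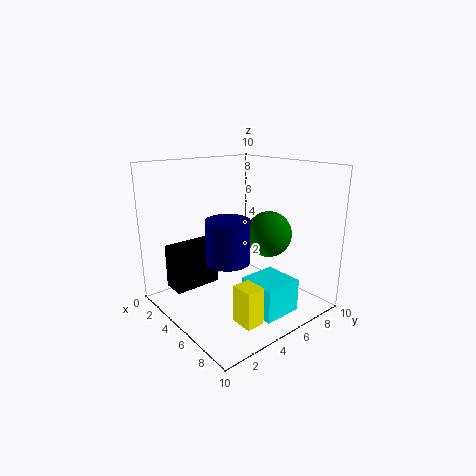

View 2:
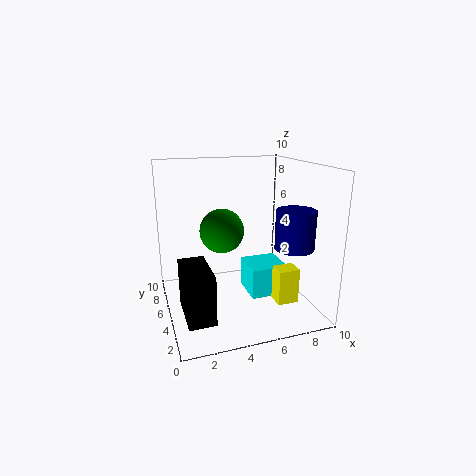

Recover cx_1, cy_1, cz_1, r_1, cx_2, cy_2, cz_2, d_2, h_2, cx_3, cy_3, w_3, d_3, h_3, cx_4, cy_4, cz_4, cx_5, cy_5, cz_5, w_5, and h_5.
cx_1 = 7.75
cy_1 = 2
cz_1 = 5
r_1 = 1.25
cx_2 = 7.25
cy_2 = 2.75
cz_2 = 0.5
d_2 = 1.25
h_2 = 2.5
cx_3 = 6
cy_3 = 4.5
w_3 = 2.75
d_3 = 2.75
h_3 = 2.25
cx_4 = 4.75
cy_4 = 8.25
cz_4 = 4.5
cx_5 = 0.75
cy_5 = 1.5
cz_5 = 0.75
w_5 = 1.75
h_5 = 3.25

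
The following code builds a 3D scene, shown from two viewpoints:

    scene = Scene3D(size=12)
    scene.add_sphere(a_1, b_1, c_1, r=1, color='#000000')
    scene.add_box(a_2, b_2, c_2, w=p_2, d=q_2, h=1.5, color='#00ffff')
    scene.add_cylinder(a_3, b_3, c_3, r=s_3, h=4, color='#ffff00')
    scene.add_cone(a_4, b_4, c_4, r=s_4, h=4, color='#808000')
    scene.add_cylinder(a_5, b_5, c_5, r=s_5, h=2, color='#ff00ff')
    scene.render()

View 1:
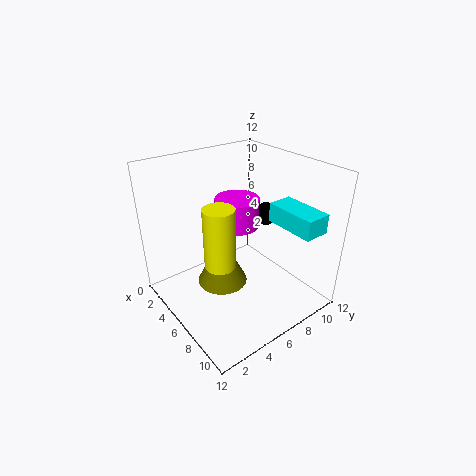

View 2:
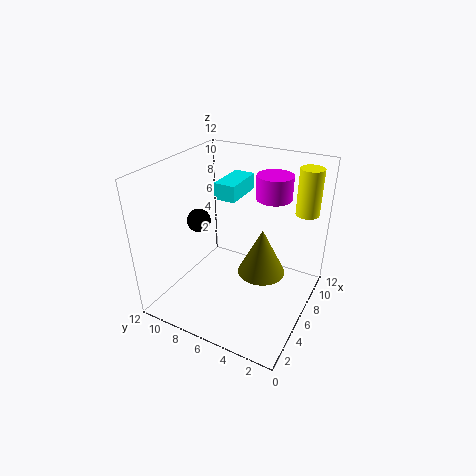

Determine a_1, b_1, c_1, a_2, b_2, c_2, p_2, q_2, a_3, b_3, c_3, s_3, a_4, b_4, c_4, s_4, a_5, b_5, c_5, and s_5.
a_1 = 5.5, b_1 = 9.5, c_1 = 7, a_2 = 8, b_2 = 7.5, c_2 = 8, p_2 = 4, q_2 = 2, a_3 = 10, b_3 = 1.5, c_3 = 7.5, s_3 = 1, a_4 = 6.5, b_4 = 4, c_4 = 3, s_4 = 2, a_5 = 8.5, b_5 = 4, c_5 = 9, s_5 = 1.5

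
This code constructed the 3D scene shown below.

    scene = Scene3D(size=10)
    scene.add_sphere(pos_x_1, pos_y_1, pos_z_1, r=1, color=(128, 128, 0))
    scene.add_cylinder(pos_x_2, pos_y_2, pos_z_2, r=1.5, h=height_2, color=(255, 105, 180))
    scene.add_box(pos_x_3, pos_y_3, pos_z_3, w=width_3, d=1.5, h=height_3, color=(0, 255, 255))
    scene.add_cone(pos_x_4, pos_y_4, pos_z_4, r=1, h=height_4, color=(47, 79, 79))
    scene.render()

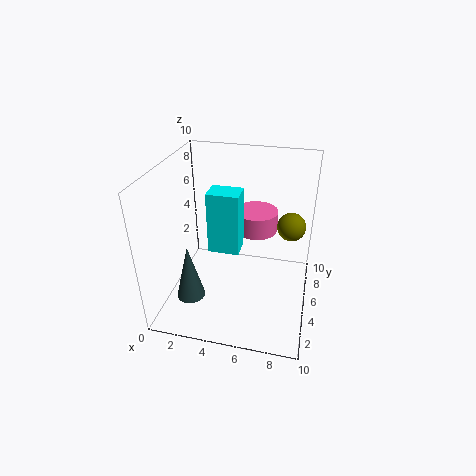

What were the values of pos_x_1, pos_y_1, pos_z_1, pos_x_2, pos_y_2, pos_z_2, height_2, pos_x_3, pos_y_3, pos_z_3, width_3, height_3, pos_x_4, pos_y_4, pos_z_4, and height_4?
pos_x_1 = 8.5, pos_y_1 = 6.5, pos_z_1 = 5.5, pos_x_2 = 6, pos_y_2 = 6.5, pos_z_2 = 5, height_2 = 1.5, pos_x_3 = 3.5, pos_y_3 = 3, pos_z_3 = 5, width_3 = 2, height_3 = 4, pos_x_4 = 2, pos_y_4 = 3, pos_z_4 = 1, height_4 = 4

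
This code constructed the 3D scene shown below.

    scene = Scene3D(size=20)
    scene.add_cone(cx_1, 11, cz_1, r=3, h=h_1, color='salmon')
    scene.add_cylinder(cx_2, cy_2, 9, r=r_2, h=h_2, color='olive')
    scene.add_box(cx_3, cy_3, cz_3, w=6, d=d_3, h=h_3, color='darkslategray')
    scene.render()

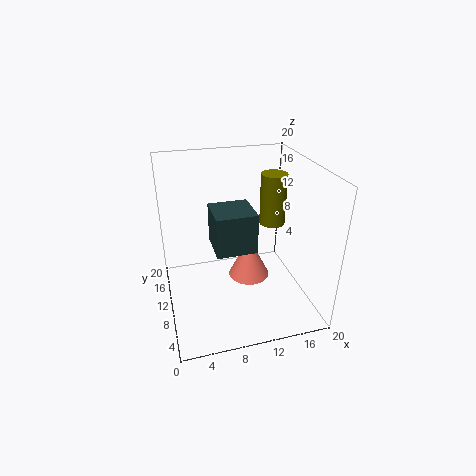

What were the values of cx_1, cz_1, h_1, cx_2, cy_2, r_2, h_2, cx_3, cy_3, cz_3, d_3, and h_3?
cx_1 = 12, cz_1 = 3, h_1 = 6, cx_2 = 17, cy_2 = 15, r_2 = 2, h_2 = 8, cx_3 = 7, cy_3 = 10, cz_3 = 7, d_3 = 6, h_3 = 6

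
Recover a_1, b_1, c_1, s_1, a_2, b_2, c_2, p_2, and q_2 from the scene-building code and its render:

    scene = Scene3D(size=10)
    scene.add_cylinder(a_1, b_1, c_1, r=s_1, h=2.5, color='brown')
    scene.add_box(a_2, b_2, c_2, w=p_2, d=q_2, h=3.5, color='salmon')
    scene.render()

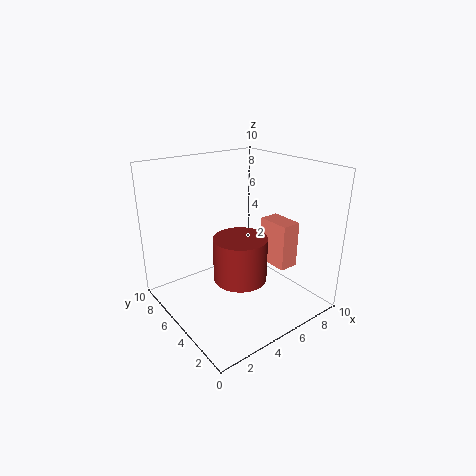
a_1 = 2.5, b_1 = 1.5, c_1 = 4.5, s_1 = 1.5, a_2 = 8, b_2 = 3.5, c_2 = 2, p_2 = 1.5, q_2 = 2.5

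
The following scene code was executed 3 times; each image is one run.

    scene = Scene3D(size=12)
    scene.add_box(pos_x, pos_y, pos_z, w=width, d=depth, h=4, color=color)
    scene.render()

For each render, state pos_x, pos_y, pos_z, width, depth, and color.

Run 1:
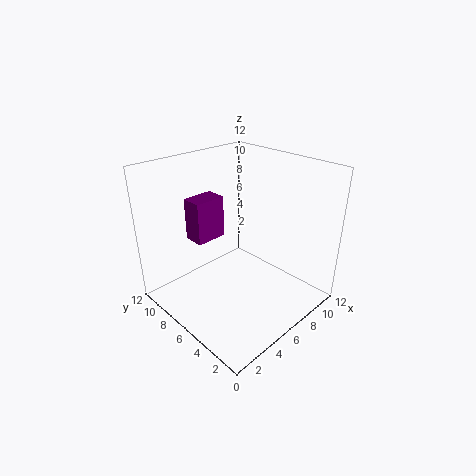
pos_x = 5
pos_y = 10
pos_z = 4
width = 3
depth = 2
color = 'purple'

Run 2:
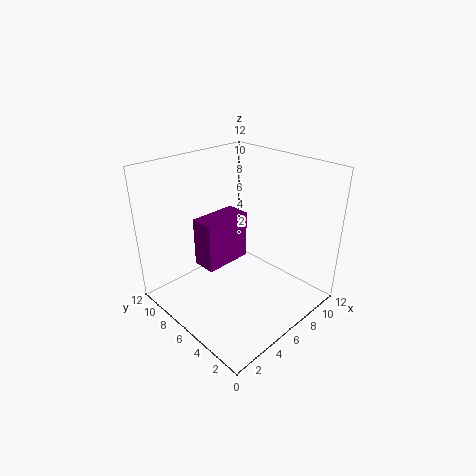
pos_x = 3
pos_y = 6
pos_z = 4
width = 4
depth = 2
color = 'purple'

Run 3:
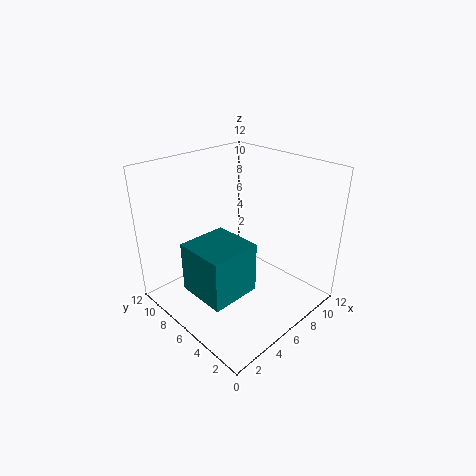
pos_x = 1
pos_y = 3
pos_z = 3
width = 4
depth = 4
color = 'teal'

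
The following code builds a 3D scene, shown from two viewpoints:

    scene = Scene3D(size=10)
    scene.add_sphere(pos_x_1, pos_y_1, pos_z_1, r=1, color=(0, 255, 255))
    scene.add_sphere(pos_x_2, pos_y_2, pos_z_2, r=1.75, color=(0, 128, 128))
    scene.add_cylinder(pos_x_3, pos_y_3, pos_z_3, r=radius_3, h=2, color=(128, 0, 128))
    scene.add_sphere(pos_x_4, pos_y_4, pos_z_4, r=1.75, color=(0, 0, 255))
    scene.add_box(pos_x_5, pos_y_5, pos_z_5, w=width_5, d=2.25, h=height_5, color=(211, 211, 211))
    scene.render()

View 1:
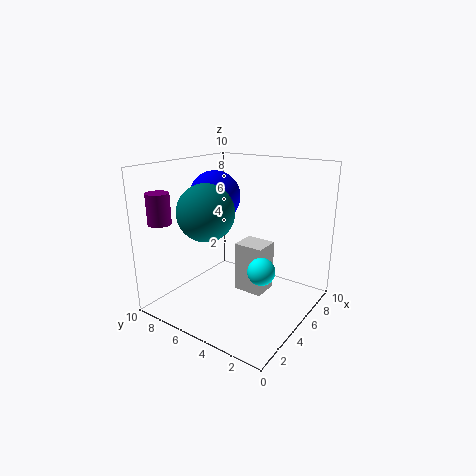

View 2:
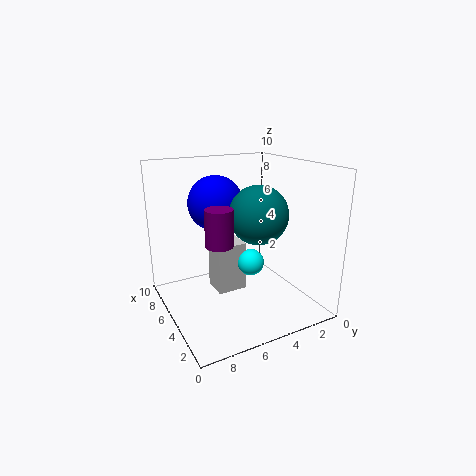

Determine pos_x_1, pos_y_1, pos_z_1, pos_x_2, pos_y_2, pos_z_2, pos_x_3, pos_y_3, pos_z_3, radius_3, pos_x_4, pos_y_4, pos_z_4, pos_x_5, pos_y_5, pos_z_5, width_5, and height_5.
pos_x_1 = 5.75; pos_y_1 = 3.5; pos_z_1 = 2.5; pos_x_2 = 2; pos_y_2 = 5.25; pos_z_2 = 7.5; pos_x_3 = 1; pos_y_3 = 8.25; pos_z_3 = 6.5; radius_3 = 0.75; pos_x_4 = 4.75; pos_y_4 = 6.75; pos_z_4 = 7.75; pos_x_5 = 6; pos_y_5 = 3.75; pos_z_5 = 0.25; width_5 = 2; height_5 = 3.75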